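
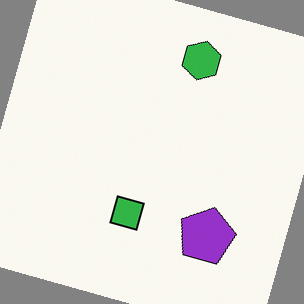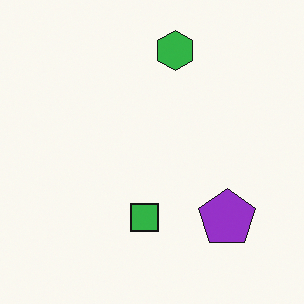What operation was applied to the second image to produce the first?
It was rotated clockwise by a clearly visible amount.

Every shape is tilted by the same angle and the image corners show triangular fill wedges — a whole-image rotation by a non-right angle.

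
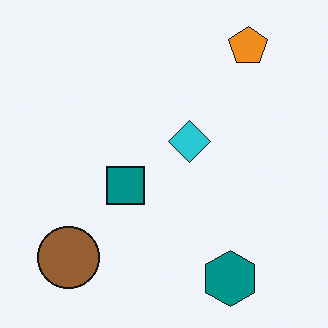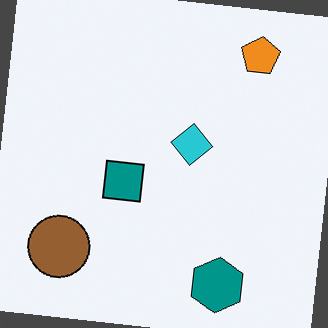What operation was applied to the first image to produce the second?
The transformation is: rotated clockwise by a small amount.

Every shape is tilted by the same angle and the image corners show triangular fill wedges — a whole-image rotation by a non-right angle.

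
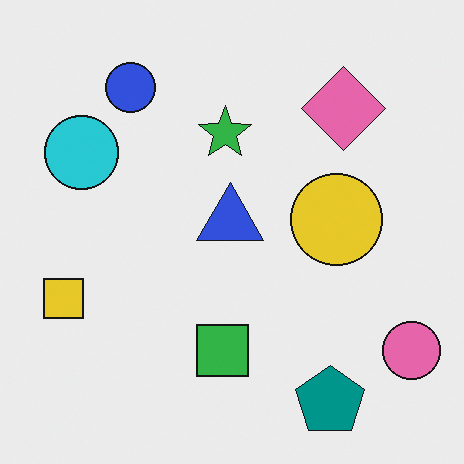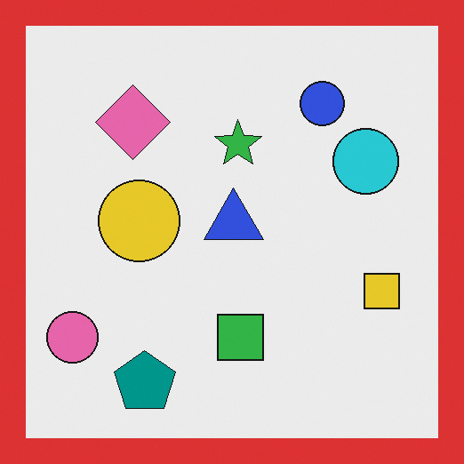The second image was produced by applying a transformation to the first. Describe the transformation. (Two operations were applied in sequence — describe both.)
The image was flipped horizontally (left ↔ right), then framed with a red border.

The pink circle is in the bottom-right of the first image and the bottom-left of the second — shapes on opposite sides of the vertical midline have swapped in a mirror flip. A solid red frame runs around the edge of the second image, with the content slightly shrunk inside it.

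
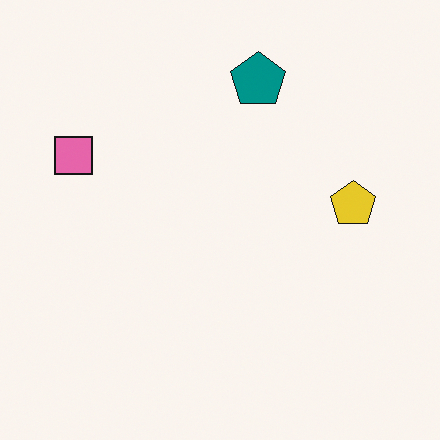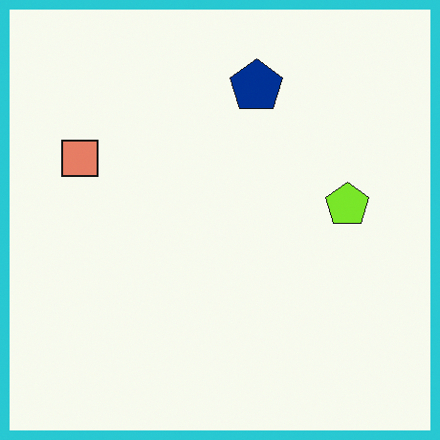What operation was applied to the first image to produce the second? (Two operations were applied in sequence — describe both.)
It was hue-shifted slightly, then framed with a cyan border.

Every shape's color has rotated by the same amount around the hue wheel — a uniform hue shift. A solid cyan frame runs around the edge of the second image, with the content slightly shrunk inside it.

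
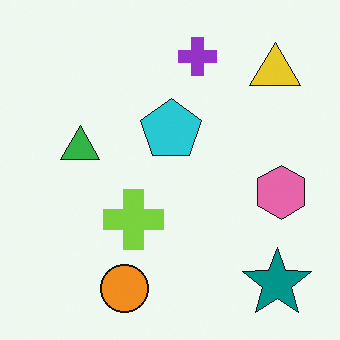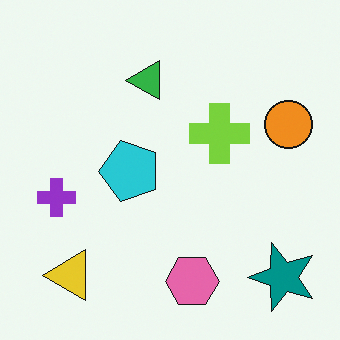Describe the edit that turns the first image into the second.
This is the original image transposed (reflected across the top-left ↔ bottom-right diagonal).

Shapes have swapped their row and column positions — what was in the top-right is now in the bottom-left — a diagonal reflection.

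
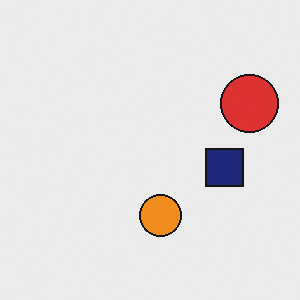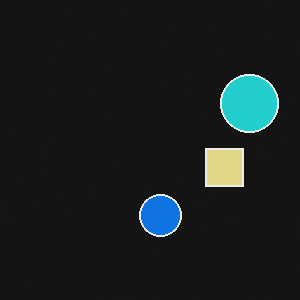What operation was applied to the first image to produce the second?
Color-inverted (negative).

The light background has become dark and every shape's color is its complement — a photographic negative.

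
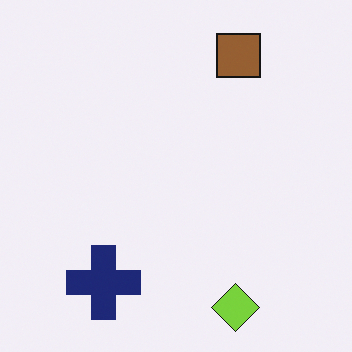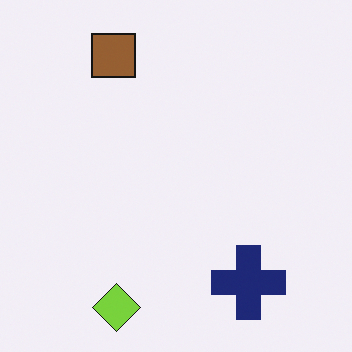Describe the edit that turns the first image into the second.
The transformation is: flipped horizontally (left ↔ right).

The navy cross is in the bottom-left of the first image and the bottom-right of the second — shapes on opposite sides of the vertical midline have swapped in a mirror flip.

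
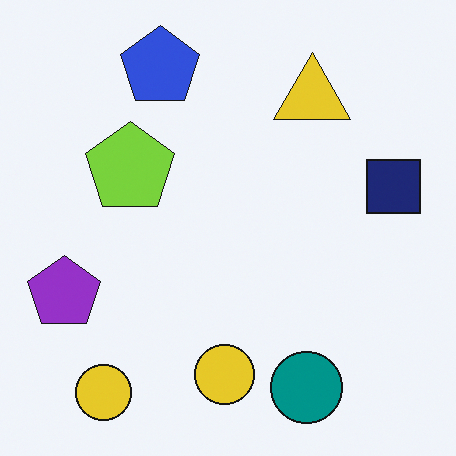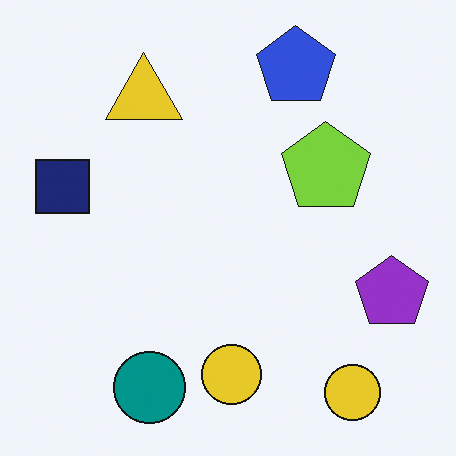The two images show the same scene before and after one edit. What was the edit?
This is the original image flipped horizontally (left ↔ right).

The navy square is in the right of the first image and the left of the second — shapes on opposite sides of the vertical midline have swapped in a mirror flip.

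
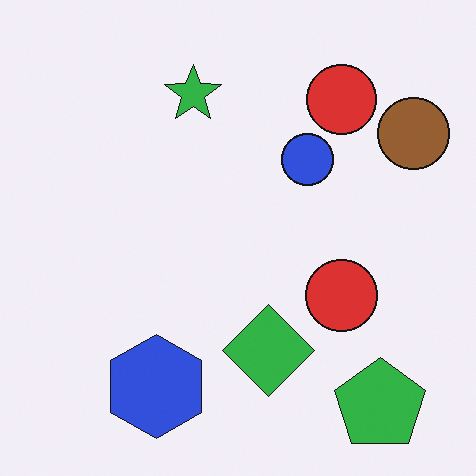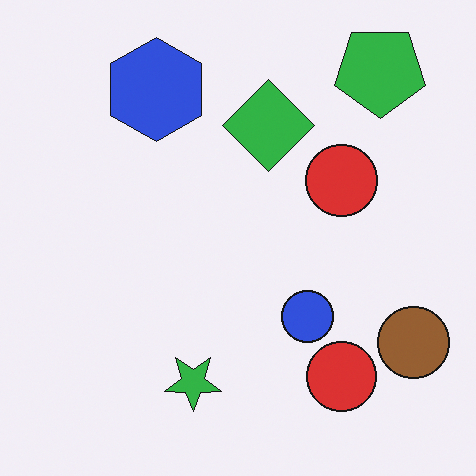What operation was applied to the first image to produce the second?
Flipped vertically (top ↔ bottom).

The green pentagon is in the bottom-right of the first image and the top-right of the second — shapes on opposite sides of the horizontal midline have swapped in a mirror flip.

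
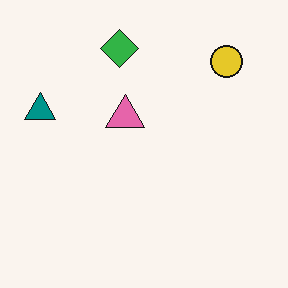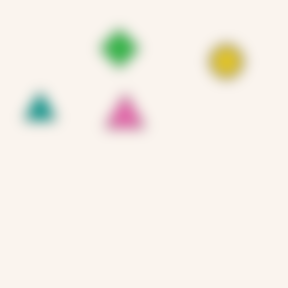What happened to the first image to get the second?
Heavily blurred.

Shape edges and outlines are uniformly softened across the whole image.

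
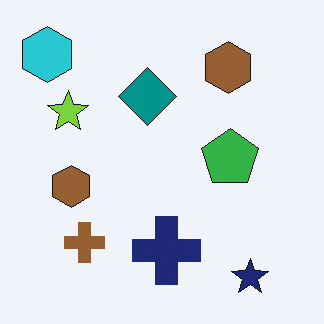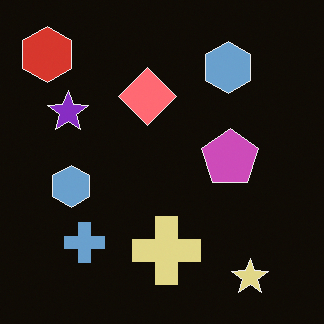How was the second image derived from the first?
Color-inverted (negative).

The light background has become dark and every shape's color is its complement — a photographic negative.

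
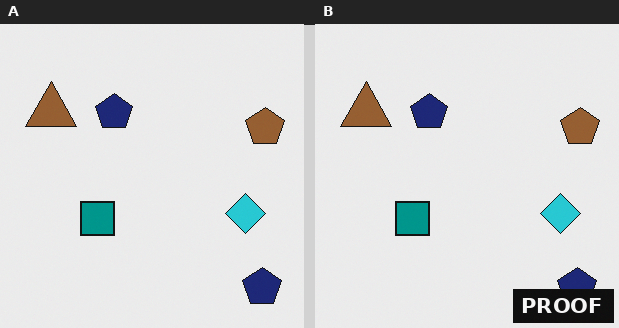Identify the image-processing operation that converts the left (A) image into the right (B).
The image was watermarked with the text "PROOF" in the lower-right corner.

A dark label reading "PROOF" appears in the lower-right corner.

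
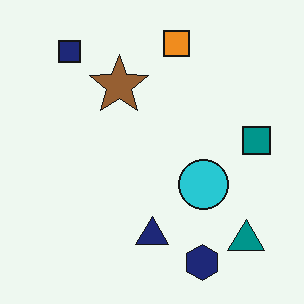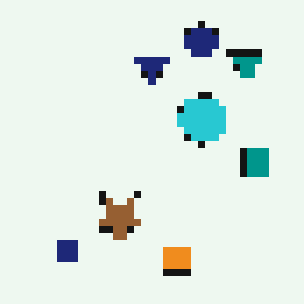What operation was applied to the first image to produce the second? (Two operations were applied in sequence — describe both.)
The second image is the first flipped vertically (top ↔ bottom), then moderately pixelated.

The navy hexagon is in the bottom of the first image and the top of the second — shapes on opposite sides of the horizontal midline have swapped in a mirror flip. Shapes are reduced to large square blocks; fine edges and outlines are lost — a downscale-then-upscale (mosaic) effect.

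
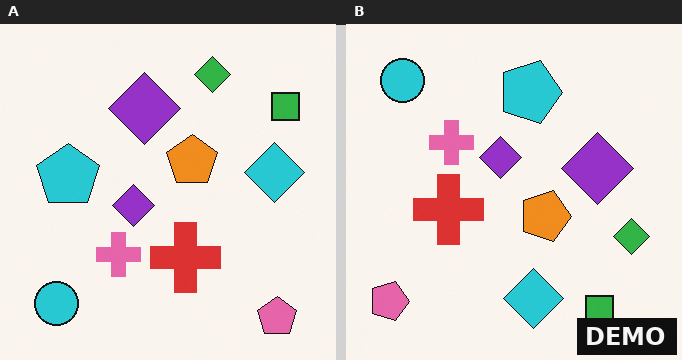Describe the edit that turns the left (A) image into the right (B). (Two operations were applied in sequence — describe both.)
This is the original image rotated 90° clockwise, then watermarked with the text "DEMO" in the lower-right corner.

The pink pentagon sits in the bottom-right of the left (A) image and the bottom-left of the right (B) — consistent with a whole-image 90° clockwise rotation. A dark label reading "DEMO" appears in the lower-right corner.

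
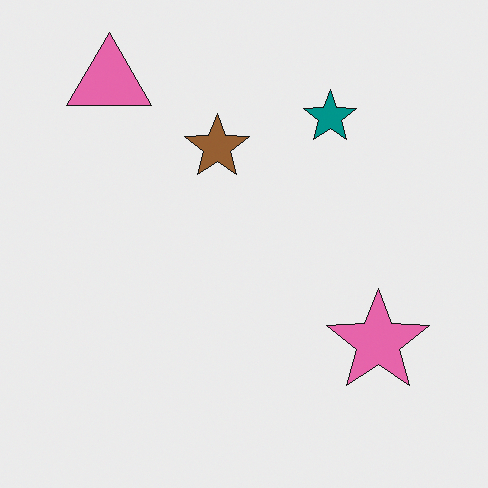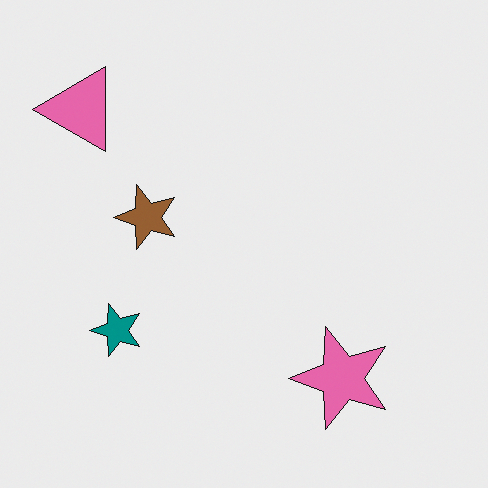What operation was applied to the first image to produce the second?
The image was transposed (reflected across the top-left ↔ bottom-right diagonal).

Shapes have swapped their row and column positions — what was in the top-right is now in the bottom-left — a diagonal reflection.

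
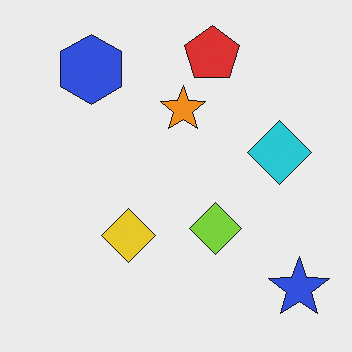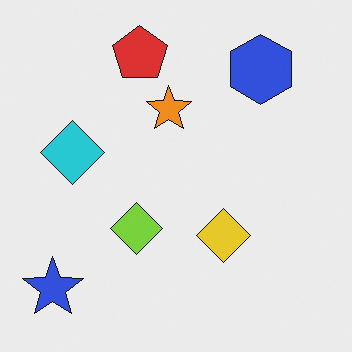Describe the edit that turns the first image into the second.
The transformation is: flipped horizontally (left ↔ right).

The blue star is in the bottom-right of the first image and the bottom-left of the second — shapes on opposite sides of the vertical midline have swapped in a mirror flip.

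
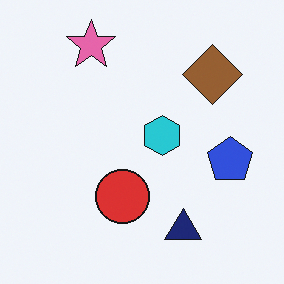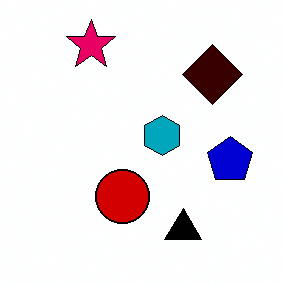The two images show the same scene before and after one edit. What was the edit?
The image was given much higher contrast.

Tones are pushed away from mid-grey across the whole image — a global contrast change.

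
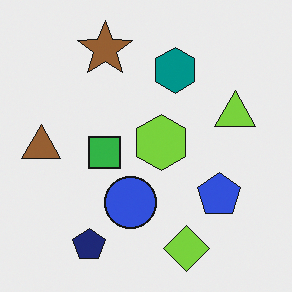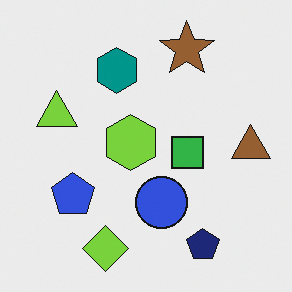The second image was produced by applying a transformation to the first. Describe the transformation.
It was flipped horizontally (left ↔ right).

The brown triangle is in the left of the first image and the right of the second — shapes on opposite sides of the vertical midline have swapped in a mirror flip.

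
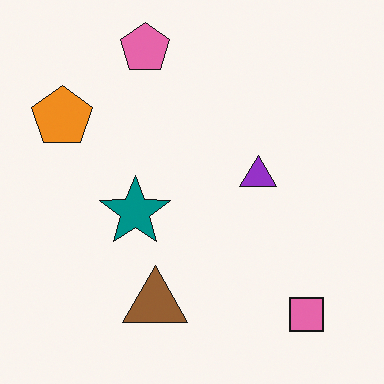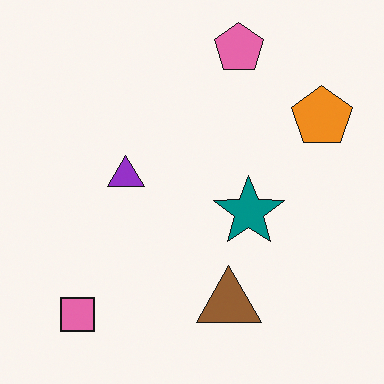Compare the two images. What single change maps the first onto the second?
This is the original image flipped horizontally (left ↔ right).

The orange pentagon is in the top-left of the first image and the top-right of the second — shapes on opposite sides of the vertical midline have swapped in a mirror flip.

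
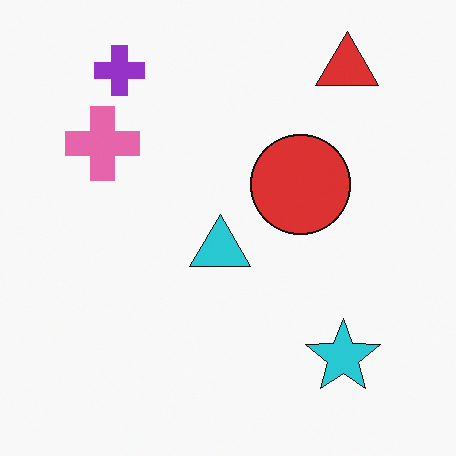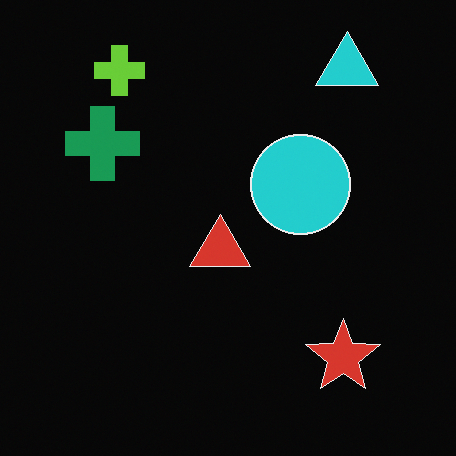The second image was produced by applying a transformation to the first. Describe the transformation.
It was color-inverted (negative).

The light background has become dark and every shape's color is its complement — a photographic negative.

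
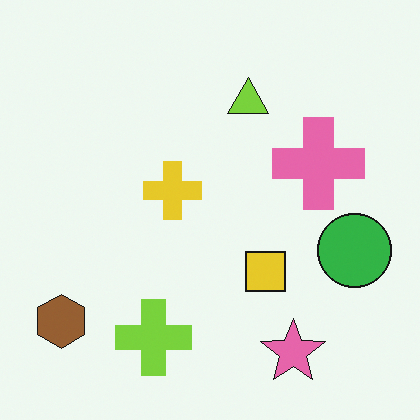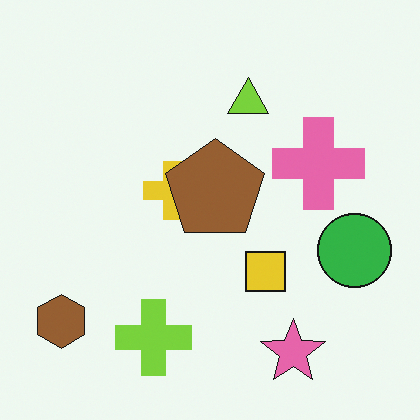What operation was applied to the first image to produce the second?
The image was overlaid with an additional brown pentagon.

A brown pentagon appears in the second image that is absent from the first.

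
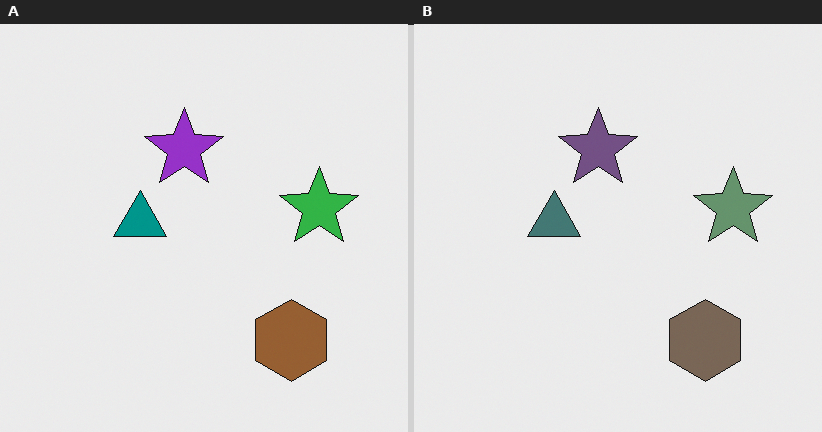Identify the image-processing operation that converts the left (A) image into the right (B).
The right (B) image is the left (A) heavily desaturated.

All colors are more muted and greyish — a global saturation change.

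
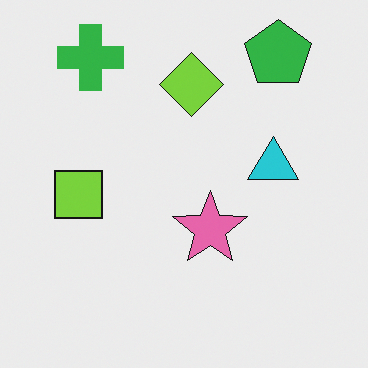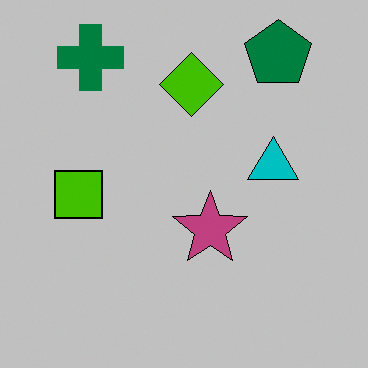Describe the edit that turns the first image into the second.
The transformation is: aggressively posterized.

Each flat color has snapped to a coarser quantized level — most visibly, the near-white background has dropped to a flat grey.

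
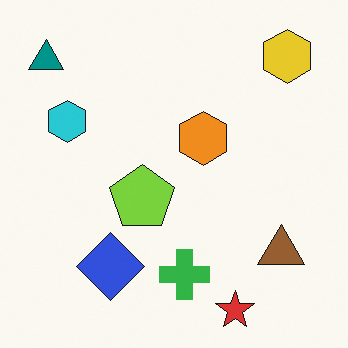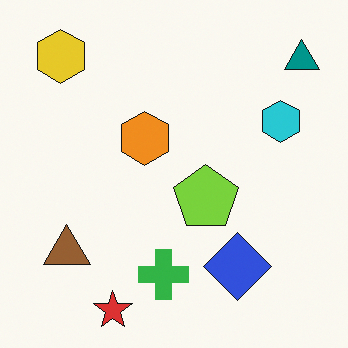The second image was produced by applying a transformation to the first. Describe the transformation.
This is the original image flipped horizontally (left ↔ right).

The teal triangle is in the top-left of the first image and the top-right of the second — shapes on opposite sides of the vertical midline have swapped in a mirror flip.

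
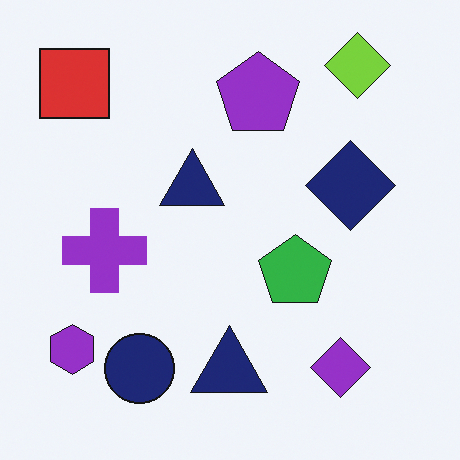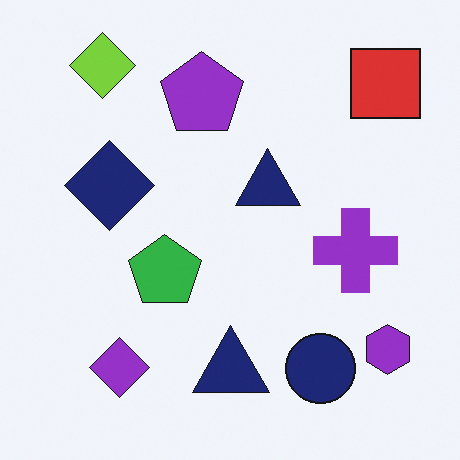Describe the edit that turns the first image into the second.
It was flipped horizontally (left ↔ right).

The purple hexagon is in the bottom-left of the first image and the bottom-right of the second — shapes on opposite sides of the vertical midline have swapped in a mirror flip.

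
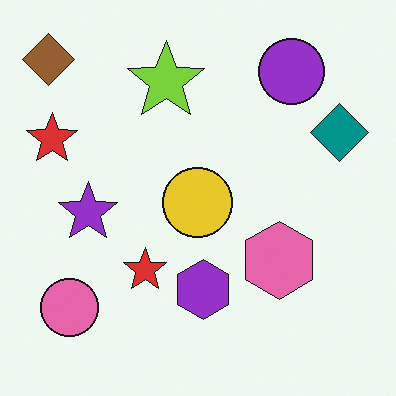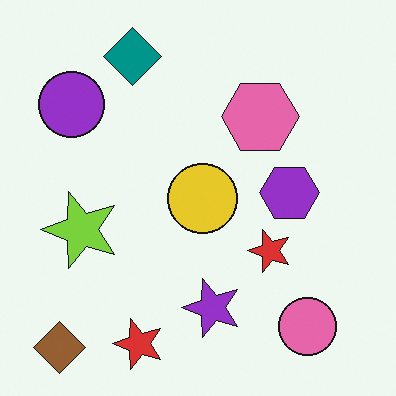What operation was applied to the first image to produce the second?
The second image is the first rotated 90° counter-clockwise.

The brown diamond sits in the top-left of the first image and the bottom-left of the second — consistent with a whole-image 90° counter-clockwise rotation.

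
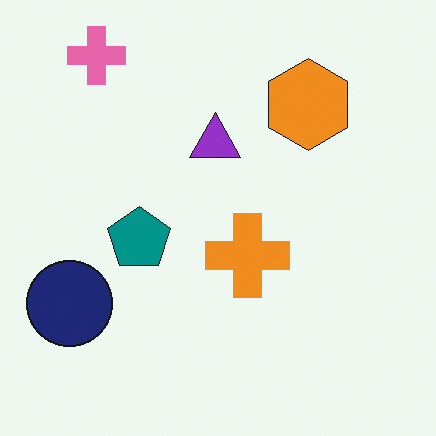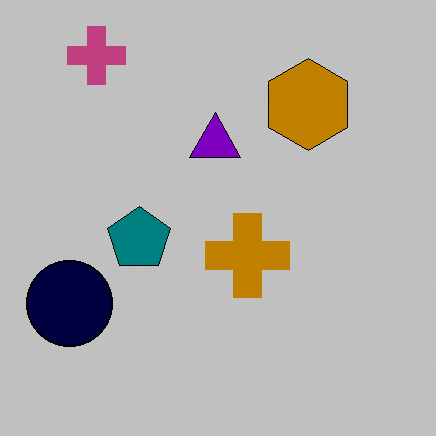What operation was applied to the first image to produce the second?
The second image is the first heavily posterized to just a handful of flat colors.

Each flat color has snapped to a coarser quantized level — most visibly, the near-white background has dropped to a flat grey.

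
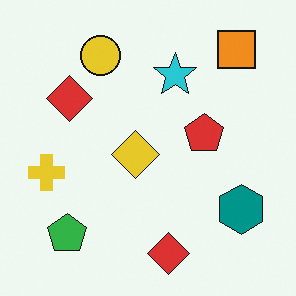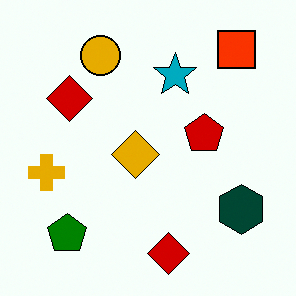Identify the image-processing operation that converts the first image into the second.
The image was boosted in contrast.

Tones are pushed away from mid-grey across the whole image — a global contrast change.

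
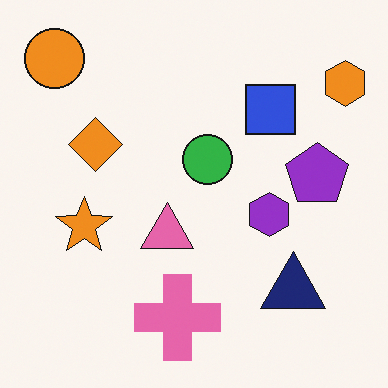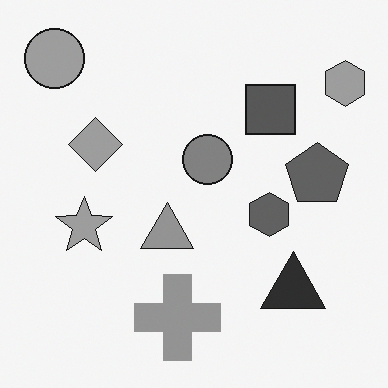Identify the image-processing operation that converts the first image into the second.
The image was converted to grayscale.

All color is removed — every shape is now a shade of grey.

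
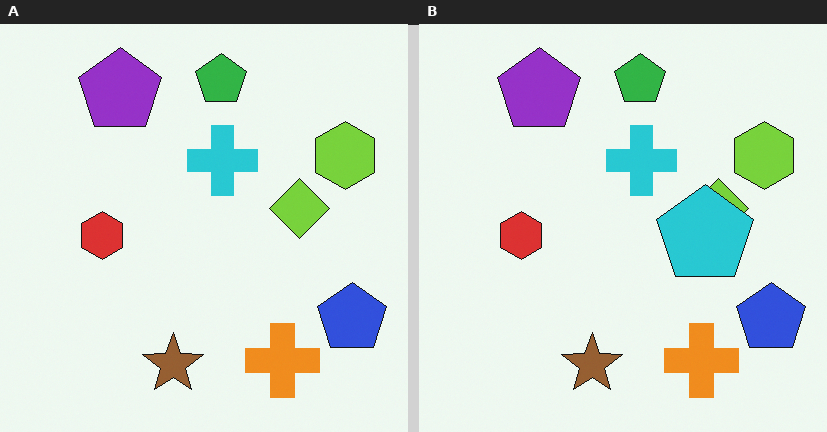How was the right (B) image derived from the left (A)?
It was overlaid with an additional cyan pentagon.

A cyan pentagon appears in the right (B) image that is absent from the left (A).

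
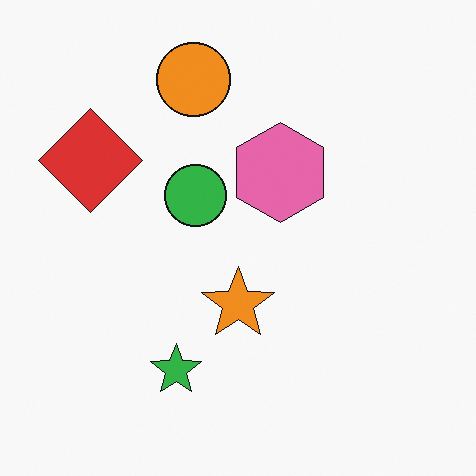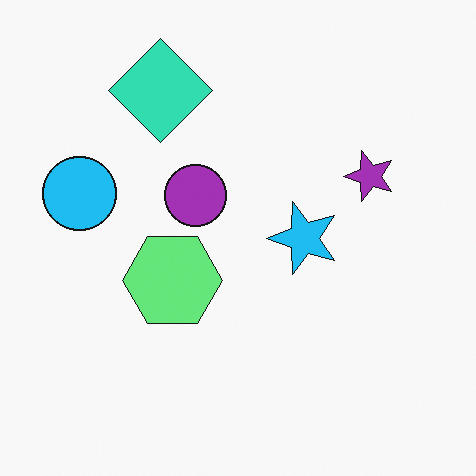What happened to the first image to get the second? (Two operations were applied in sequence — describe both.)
The image was transposed (reflected across the top-left ↔ bottom-right diagonal), then hue-shifted through roughly half the color wheel.

Shapes have swapped their row and column positions — what was in the top-right is now in the bottom-left — a diagonal reflection. Every shape's color has rotated by the same amount around the hue wheel — a uniform hue shift.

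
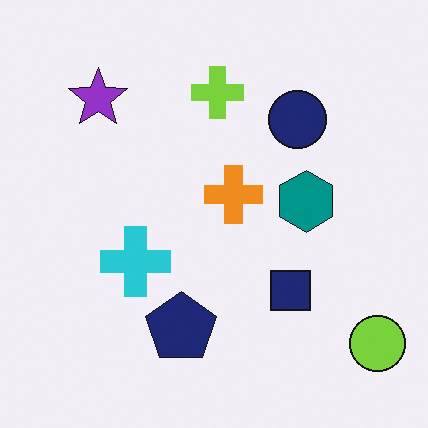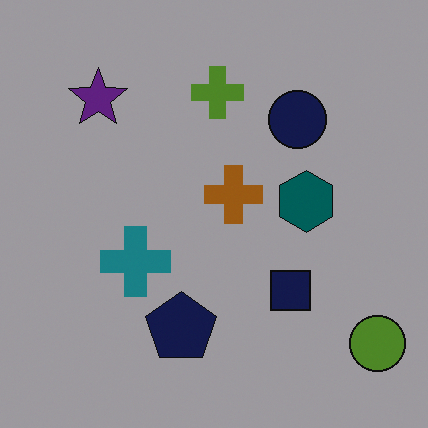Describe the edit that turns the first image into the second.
This is the original image noticeably darkened.

Every pixel — background and shapes alike — is uniformly darkened.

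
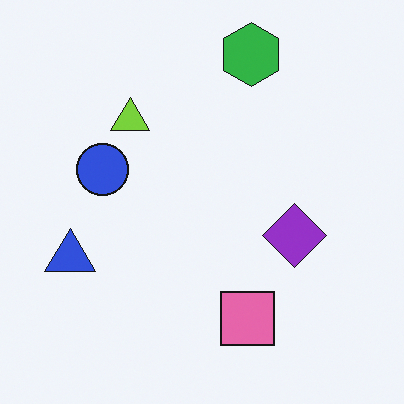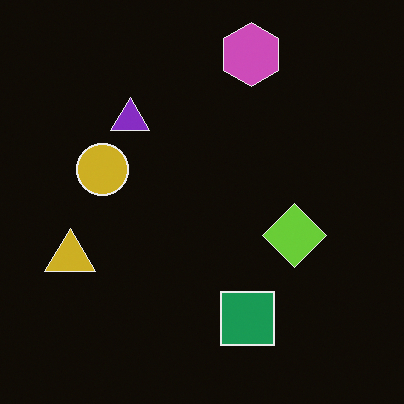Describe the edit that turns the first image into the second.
It was color-inverted (negative).

The light background has become dark and every shape's color is its complement — a photographic negative.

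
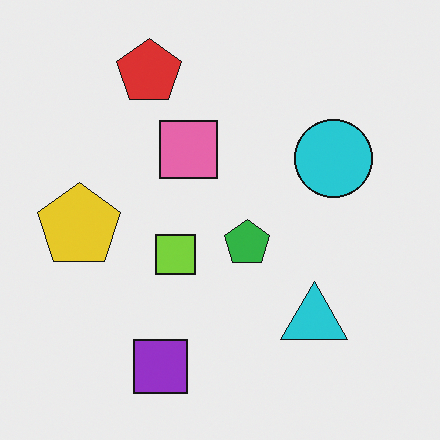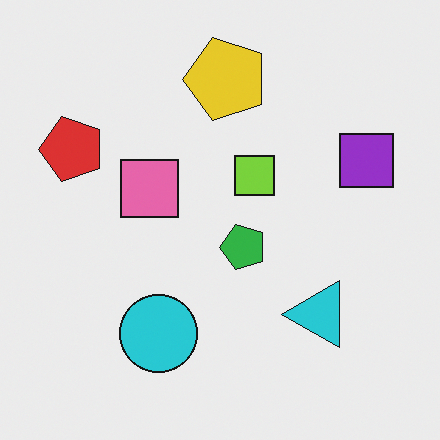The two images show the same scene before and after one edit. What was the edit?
The second image is the first transposed (reflected across the top-left ↔ bottom-right diagonal).

Shapes have swapped their row and column positions — what was in the top-right is now in the bottom-left — a diagonal reflection.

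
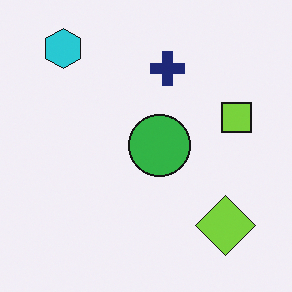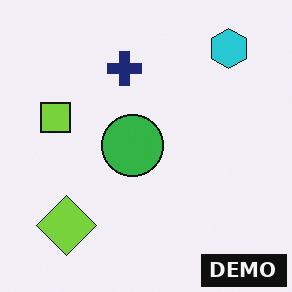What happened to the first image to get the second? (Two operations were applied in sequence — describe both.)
The transformation is: flipped horizontally (left ↔ right), then watermarked with the text "DEMO" in the lower-right corner.

The lime square is in the right of the first image and the left of the second — shapes on opposite sides of the vertical midline have swapped in a mirror flip. A dark label reading "DEMO" appears in the lower-right corner.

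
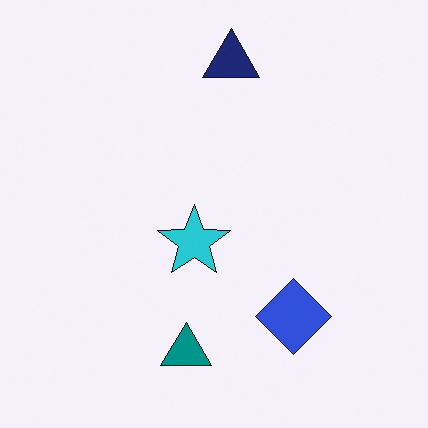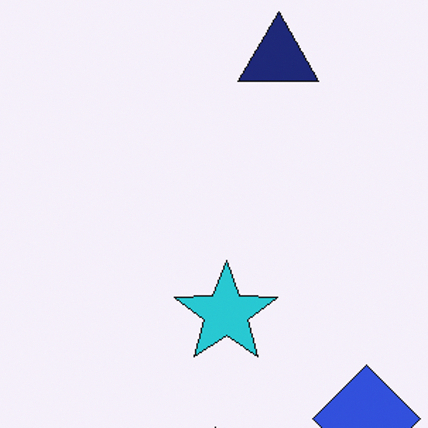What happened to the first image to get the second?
The image was cropped slightly and scaled back up.

The visible shapes are larger and the field of view is narrower; shapes near the original edges may be partly or wholly outside the frame — a crop-and-rescale.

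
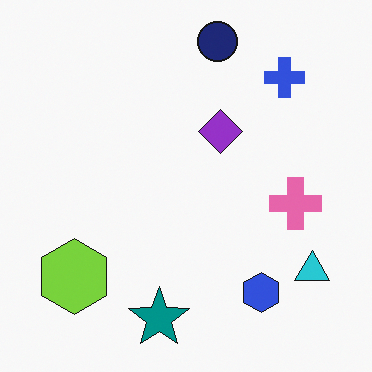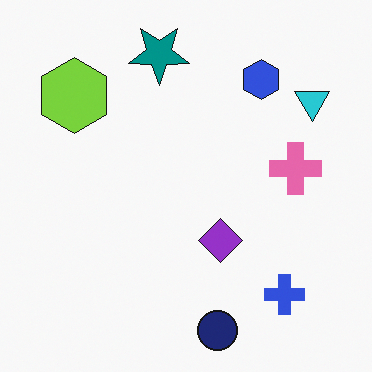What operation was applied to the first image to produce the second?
Flipped vertically (top ↔ bottom).

The navy circle is in the top of the first image and the bottom of the second — shapes on opposite sides of the horizontal midline have swapped in a mirror flip.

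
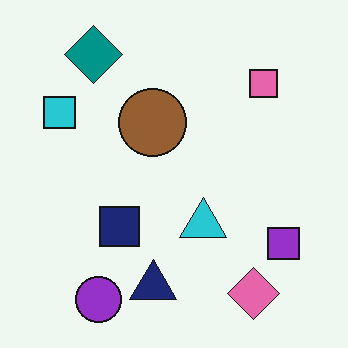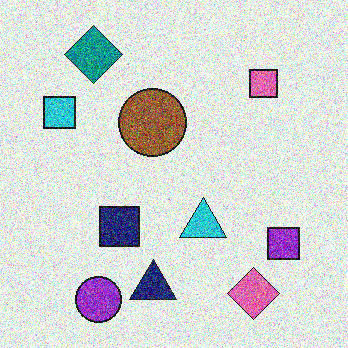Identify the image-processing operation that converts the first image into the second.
The transformation is: degraded with heavy additive noise.

Random speckle covers the whole image, including the flat background.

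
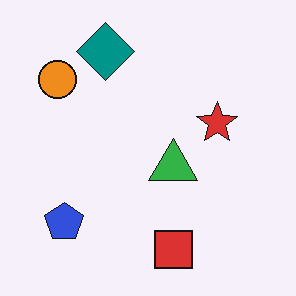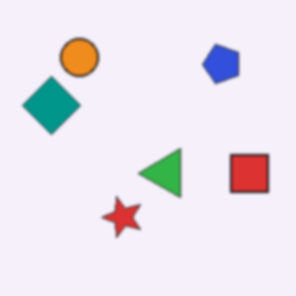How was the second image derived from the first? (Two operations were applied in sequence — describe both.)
The second image is the first transposed (reflected across the top-left ↔ bottom-right diagonal), then lightly blurred.

Shapes have swapped their row and column positions — what was in the top-right is now in the bottom-left — a diagonal reflection. Shape edges and outlines are uniformly softened across the whole image.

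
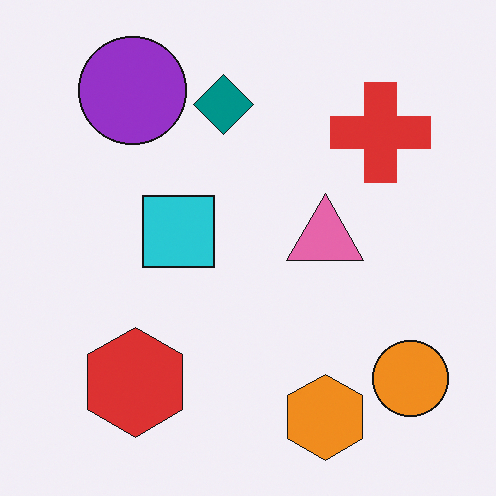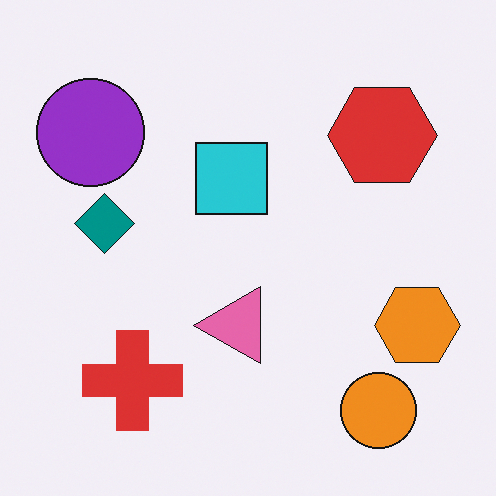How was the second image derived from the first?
The transformation is: transposed (reflected across the top-left ↔ bottom-right diagonal).

Shapes have swapped their row and column positions — what was in the top-right is now in the bottom-left — a diagonal reflection.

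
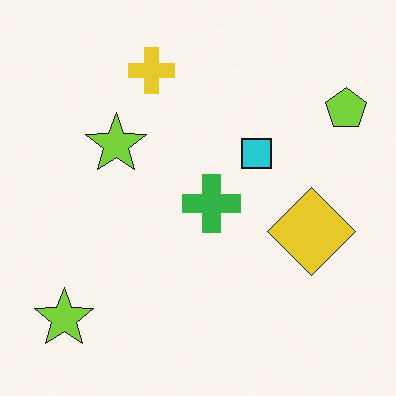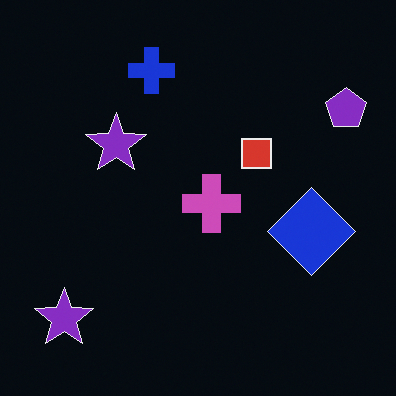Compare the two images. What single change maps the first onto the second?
Color-inverted (negative).

The light background has become dark and every shape's color is its complement — a photographic negative.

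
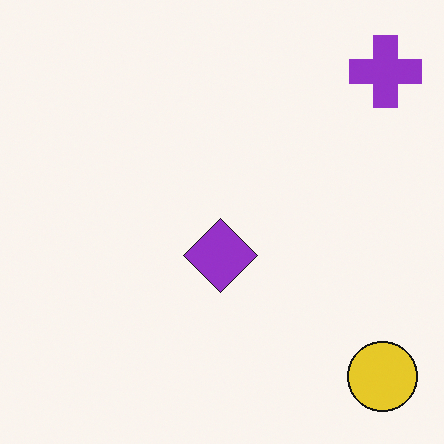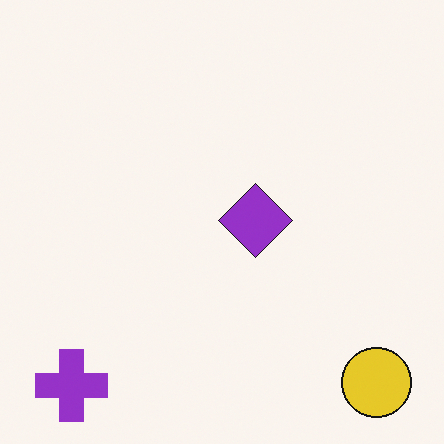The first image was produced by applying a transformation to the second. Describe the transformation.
The first image is the second transposed (reflected across the top-left ↔ bottom-right diagonal).

Shapes have swapped their row and column positions — what was in the top-right is now in the bottom-left — a diagonal reflection.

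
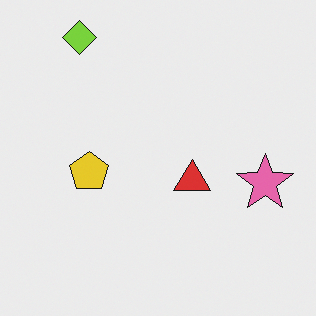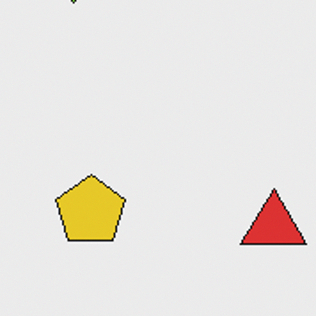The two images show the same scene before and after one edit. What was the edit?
The transformation is: cropped to a noticeably smaller region and rescaled.

The visible shapes are larger and the field of view is narrower; shapes near the original edges may be partly or wholly outside the frame — a crop-and-rescale.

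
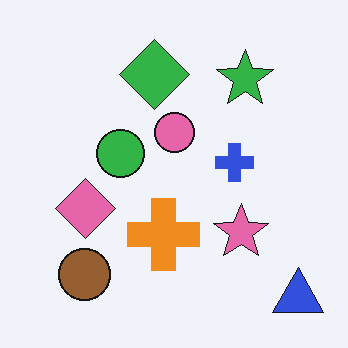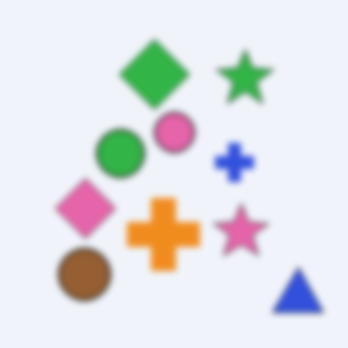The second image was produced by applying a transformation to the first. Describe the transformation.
Moderately blurred.

Shape edges and outlines are uniformly softened across the whole image.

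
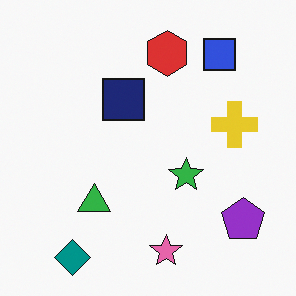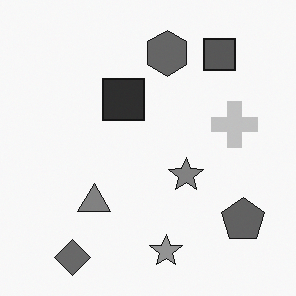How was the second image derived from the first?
The transformation is: converted to grayscale.

All color is removed — every shape is now a shade of grey.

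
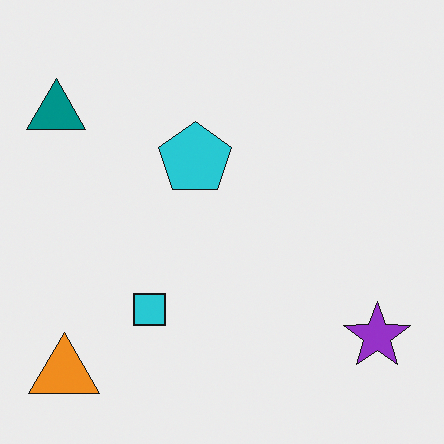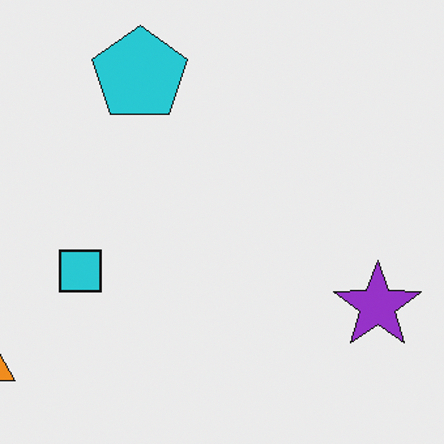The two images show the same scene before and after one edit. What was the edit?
It was cropped slightly and scaled back up.

The visible shapes are larger and the field of view is narrower; shapes near the original edges may be partly or wholly outside the frame — a crop-and-rescale.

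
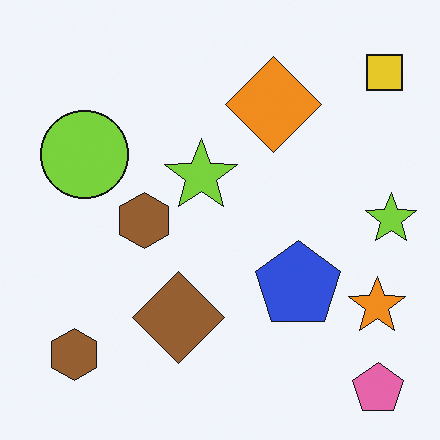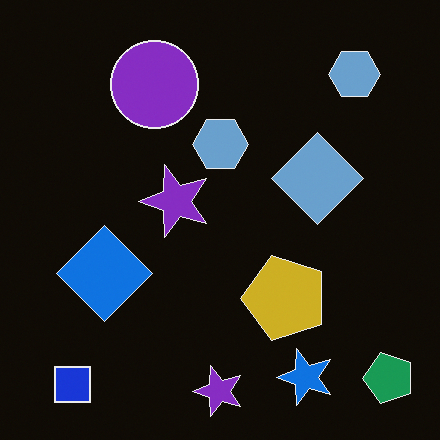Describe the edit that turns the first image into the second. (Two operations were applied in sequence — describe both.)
The image was color-inverted (negative), then transposed (reflected across the top-left ↔ bottom-right diagonal).

The light background has become dark and every shape's color is its complement — a photographic negative. Shapes have swapped their row and column positions — what was in the top-right is now in the bottom-left — a diagonal reflection.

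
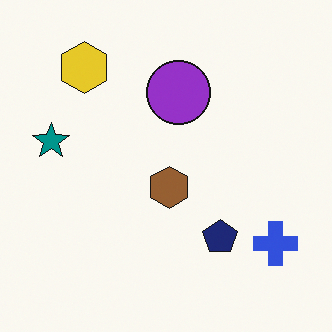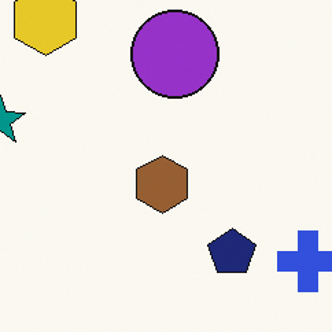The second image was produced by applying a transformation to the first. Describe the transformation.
This is the original image cropped to a modestly smaller region and rescaled.

The visible shapes are larger and the field of view is narrower; shapes near the original edges may be partly or wholly outside the frame — a crop-and-rescale.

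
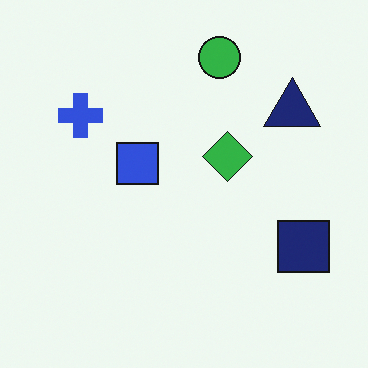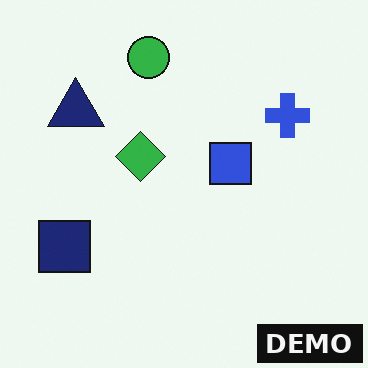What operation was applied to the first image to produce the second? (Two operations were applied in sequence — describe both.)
The image was flipped horizontally (left ↔ right), then watermarked with the text "DEMO" in the lower-right corner.

The navy square is in the bottom-right of the first image and the bottom-left of the second — shapes on opposite sides of the vertical midline have swapped in a mirror flip. A dark label reading "DEMO" appears in the lower-right corner.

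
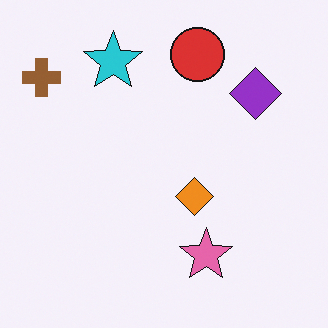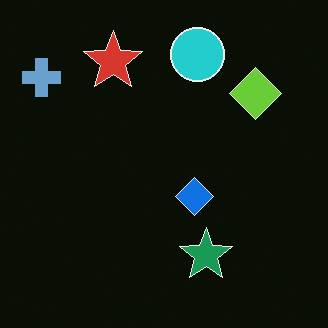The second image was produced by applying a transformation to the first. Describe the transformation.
It was color-inverted (negative).

The light background has become dark and every shape's color is its complement — a photographic negative.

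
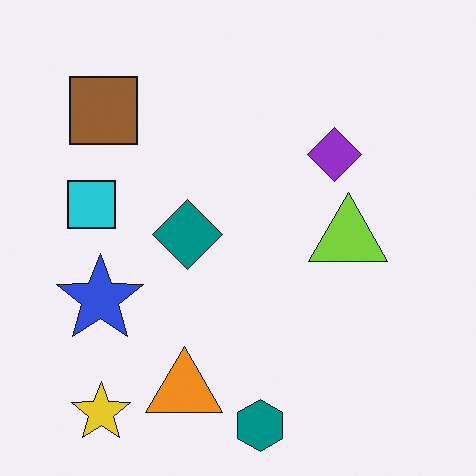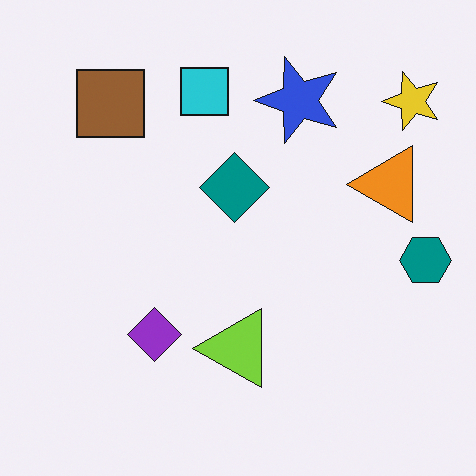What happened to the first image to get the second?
This is the original image transposed (reflected across the top-left ↔ bottom-right diagonal).

Shapes have swapped their row and column positions — what was in the top-right is now in the bottom-left — a diagonal reflection.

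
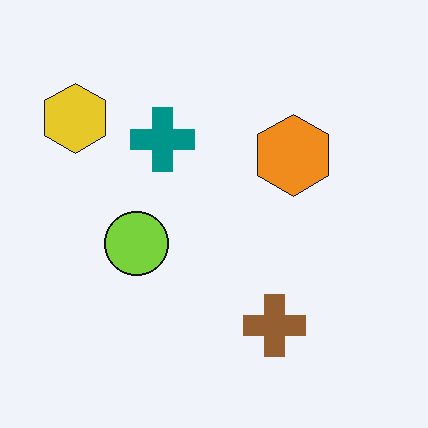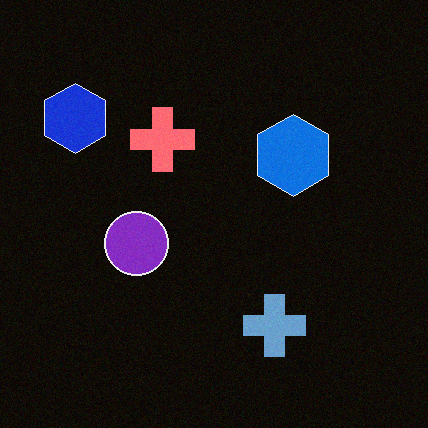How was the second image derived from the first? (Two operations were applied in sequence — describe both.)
This is the original image color-inverted (negative), then degraded with light additive noise.

The light background has become dark and every shape's color is its complement — a photographic negative. Random speckle covers the whole image, including the flat background.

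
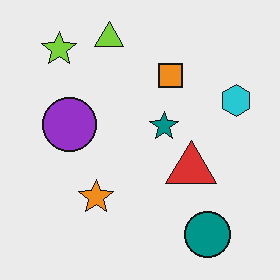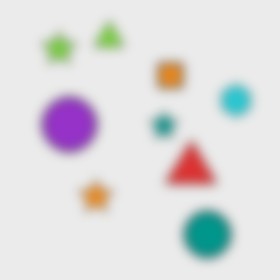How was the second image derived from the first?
The transformation is: strongly gaussian-blurred.

Shape edges and outlines are uniformly softened across the whole image.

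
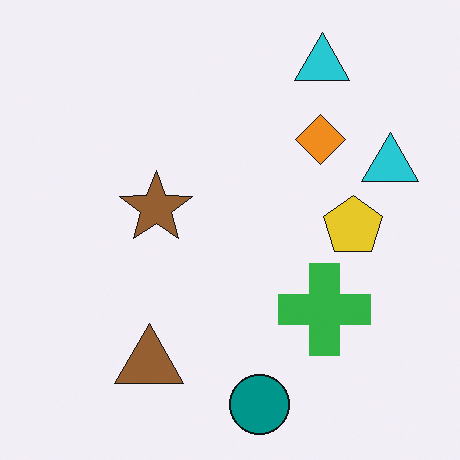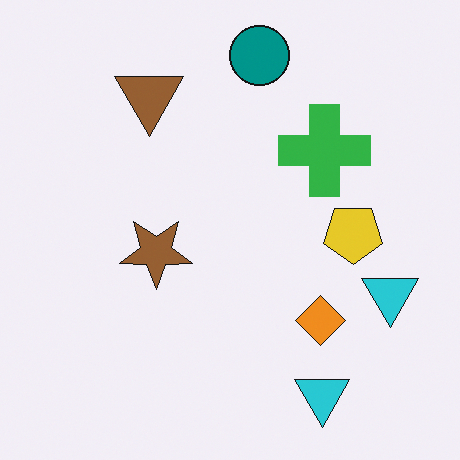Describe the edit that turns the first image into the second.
The image was flipped vertically (top ↔ bottom).

The teal circle is in the bottom of the first image and the top of the second — shapes on opposite sides of the horizontal midline have swapped in a mirror flip.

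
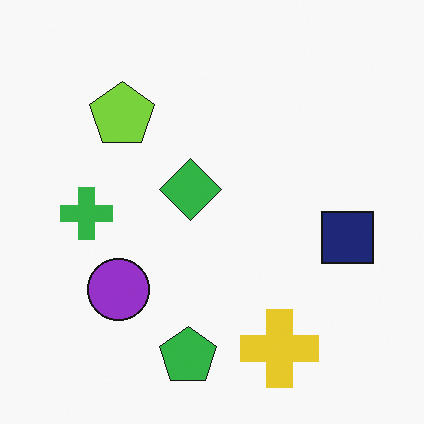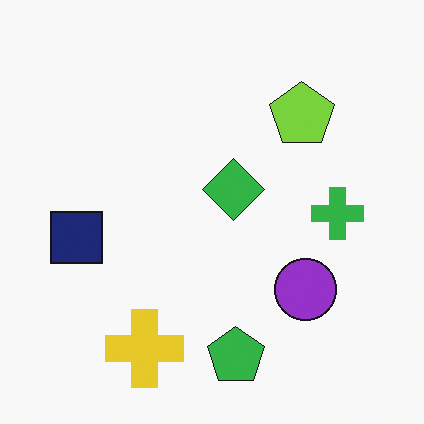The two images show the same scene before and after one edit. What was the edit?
The second image is the first flipped horizontally (left ↔ right).

The navy square is in the right of the first image and the left of the second — shapes on opposite sides of the vertical midline have swapped in a mirror flip.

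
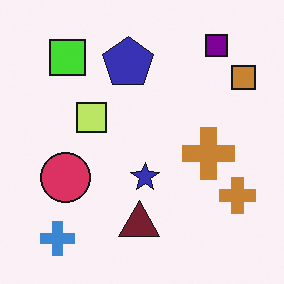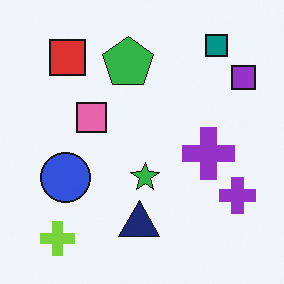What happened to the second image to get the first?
The transformation is: hue-shifted by a moderate amount.

Every shape's color has rotated by the same amount around the hue wheel — a uniform hue shift.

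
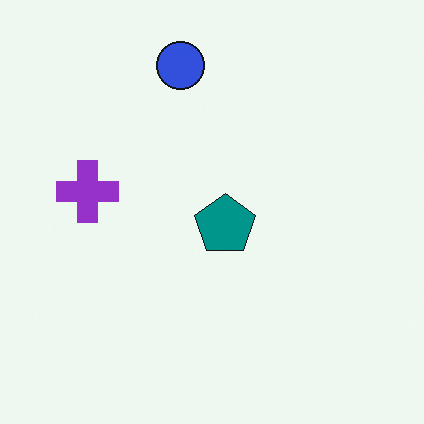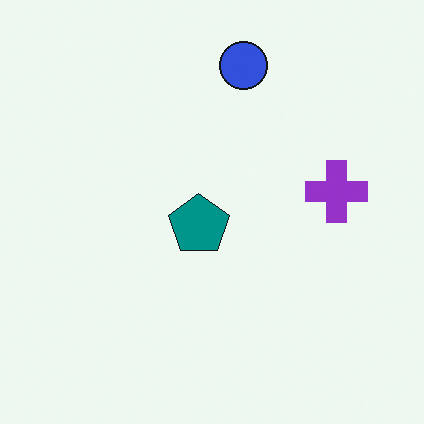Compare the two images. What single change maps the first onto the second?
The image was flipped horizontally (left ↔ right).

The purple cross is in the left of the first image and the right of the second — shapes on opposite sides of the vertical midline have swapped in a mirror flip.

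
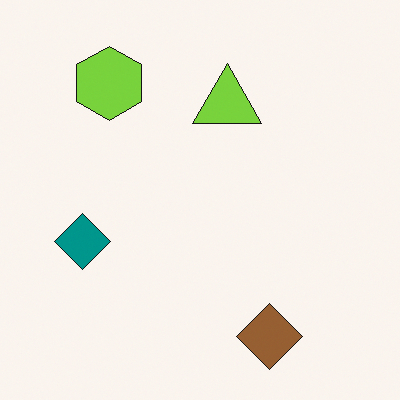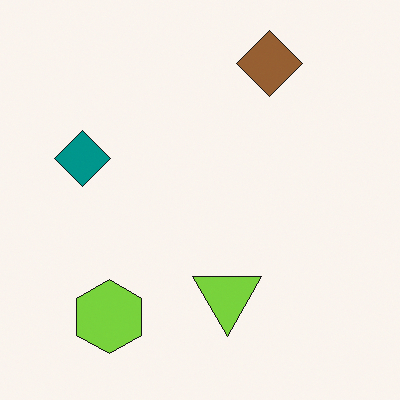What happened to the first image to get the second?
This is the original image flipped vertically (top ↔ bottom).

The brown diamond is in the bottom-right of the first image and the top-right of the second — shapes on opposite sides of the horizontal midline have swapped in a mirror flip.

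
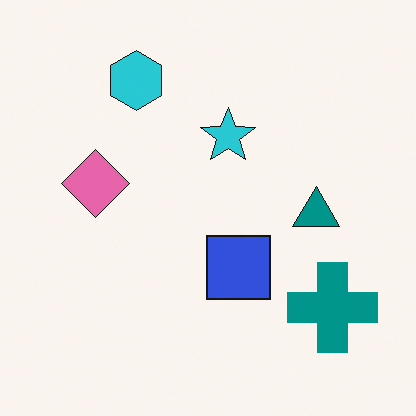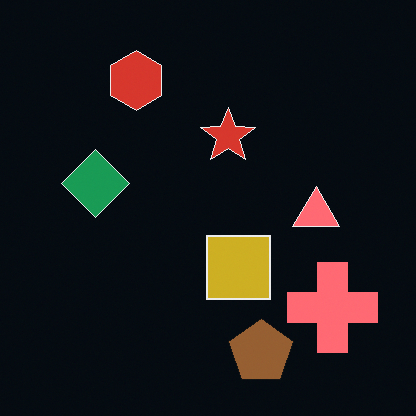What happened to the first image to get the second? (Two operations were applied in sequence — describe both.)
The second image is the first color-inverted (negative), then overlaid with an additional brown pentagon.

The light background has become dark and every shape's color is its complement — a photographic negative. A brown pentagon appears in the second image that is absent from the first.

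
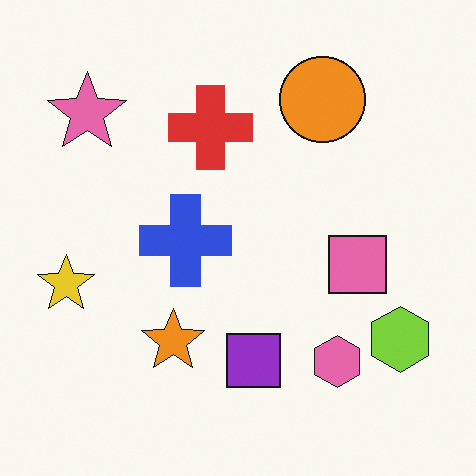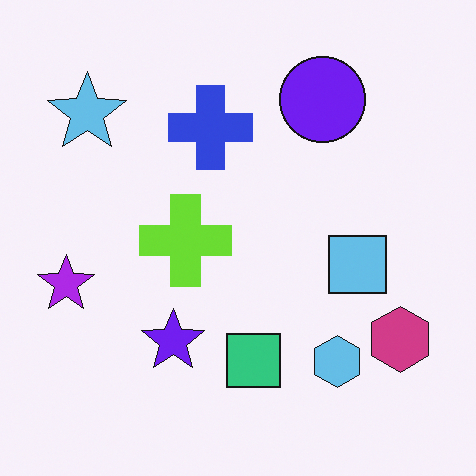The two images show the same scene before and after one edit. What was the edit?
The second image is the first hue-shifted by a large amount.

Every shape's color has rotated by the same amount around the hue wheel — a uniform hue shift.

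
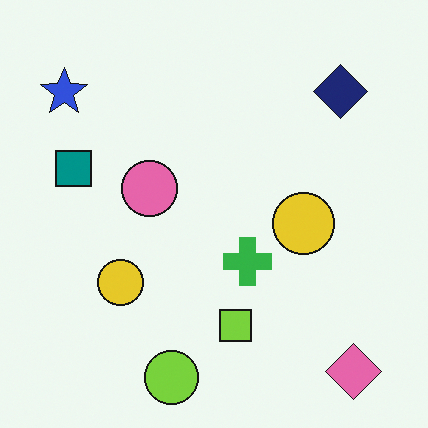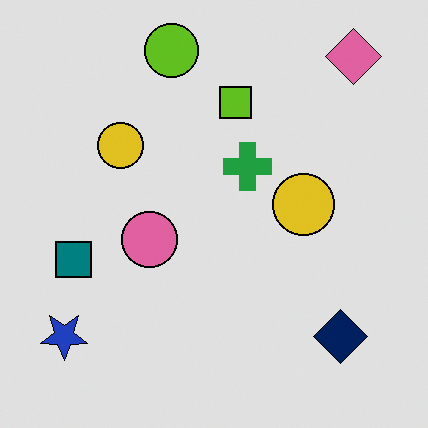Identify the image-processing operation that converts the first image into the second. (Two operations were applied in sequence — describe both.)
The second image is the first posterized to a reduced palette, then flipped vertically (top ↔ bottom).

Each flat color has snapped to a coarser quantized level — most visibly, the near-white background has dropped to a flat grey. The lime circle is in the bottom of the first image and the top of the second — shapes on opposite sides of the horizontal midline have swapped in a mirror flip.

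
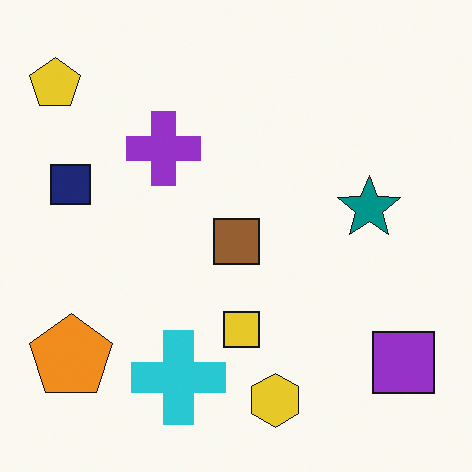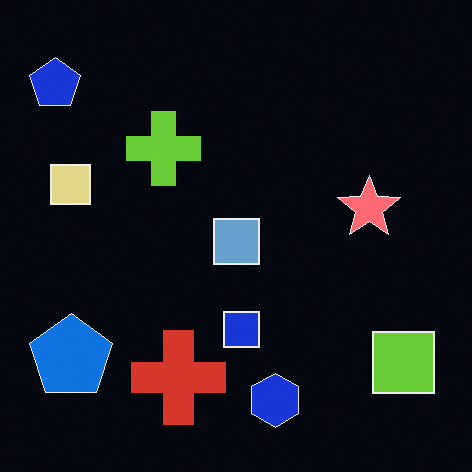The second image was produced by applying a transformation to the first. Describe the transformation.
Color-inverted (negative).

The light background has become dark and every shape's color is its complement — a photographic negative.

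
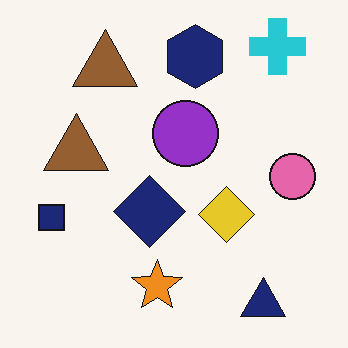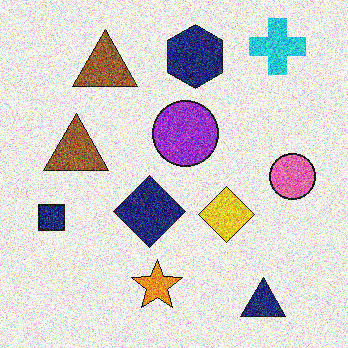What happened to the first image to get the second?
The image was degraded with strong gaussian noise.

Random speckle covers the whole image, including the flat background.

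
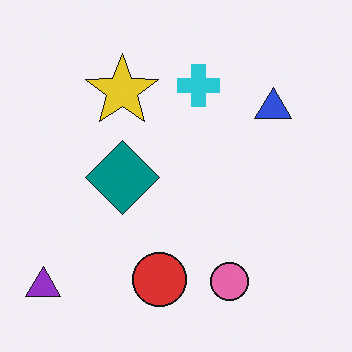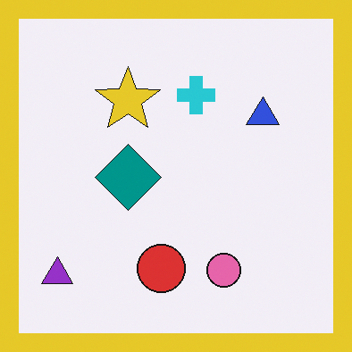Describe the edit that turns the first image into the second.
Framed with a yellow border.

A solid yellow frame runs around the edge of the second image, with the content slightly shrunk inside it.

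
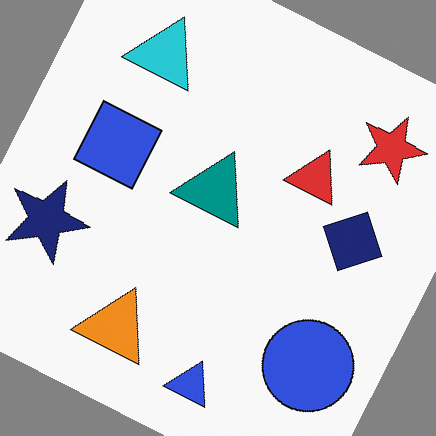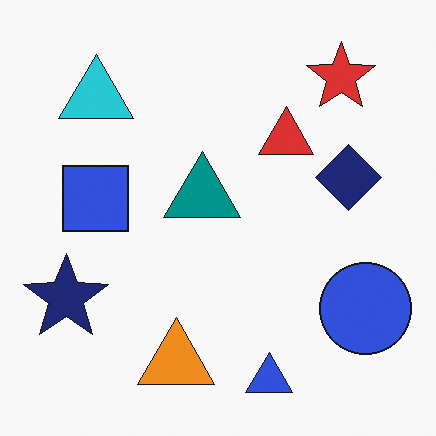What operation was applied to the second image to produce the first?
It was rotated clockwise by a clearly visible amount.

Every shape is tilted by the same angle and the image corners show triangular fill wedges — a whole-image rotation by a non-right angle.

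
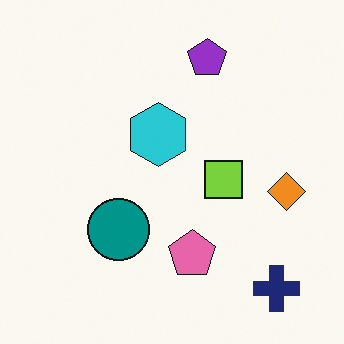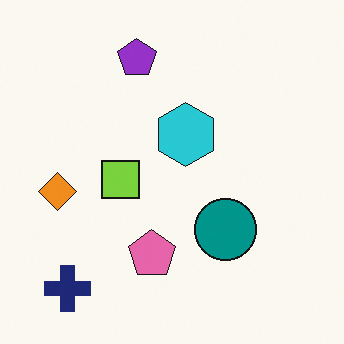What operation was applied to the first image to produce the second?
The second image is the first flipped horizontally (left ↔ right).

The orange diamond is in the right of the first image and the left of the second — shapes on opposite sides of the vertical midline have swapped in a mirror flip.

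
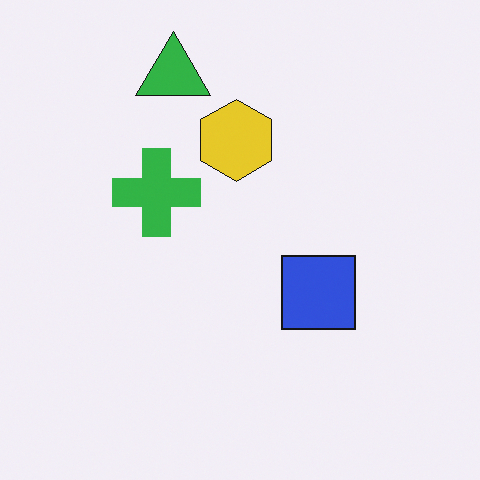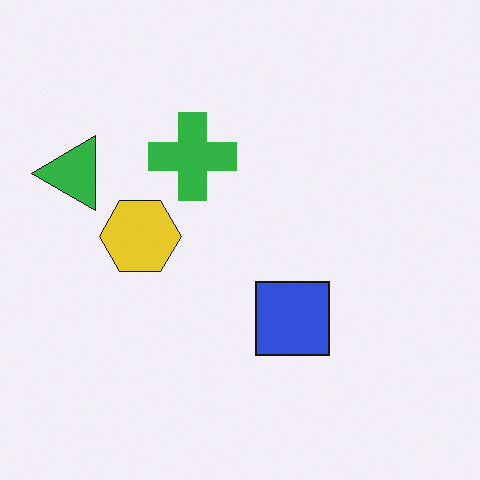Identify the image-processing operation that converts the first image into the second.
The image was transposed (reflected across the top-left ↔ bottom-right diagonal).

Shapes have swapped their row and column positions — what was in the top-right is now in the bottom-left — a diagonal reflection.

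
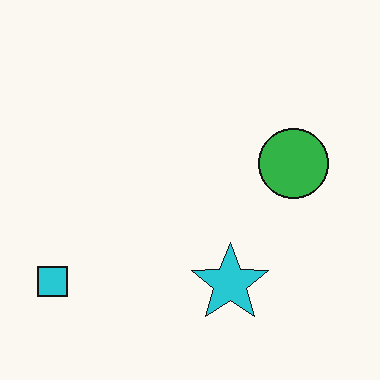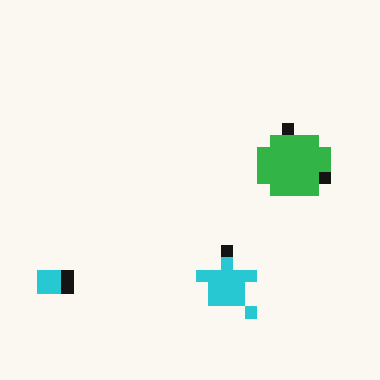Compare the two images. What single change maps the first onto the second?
Heavily pixelated into large blocks.

Shapes are reduced to large square blocks; fine edges and outlines are lost — a downscale-then-upscale (mosaic) effect.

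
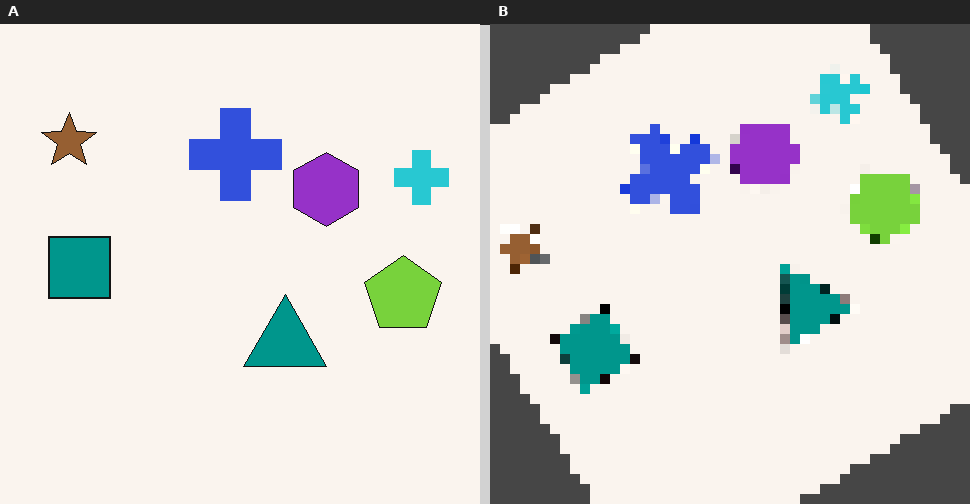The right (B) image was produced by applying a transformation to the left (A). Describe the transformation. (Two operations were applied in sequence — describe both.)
It was rotated counter-clockwise by a large amount — several tens of degrees, then heavily pixelated into large blocks.

Every shape is tilted by the same angle and the image corners show triangular fill wedges — a whole-image rotation by a non-right angle. Shapes are reduced to large square blocks; fine edges and outlines are lost — a downscale-then-upscale (mosaic) effect.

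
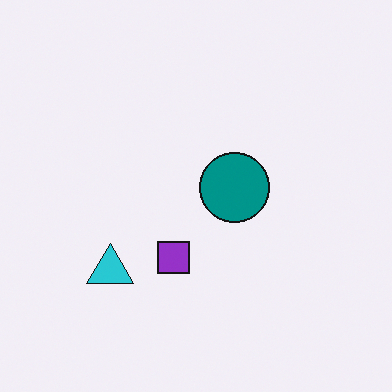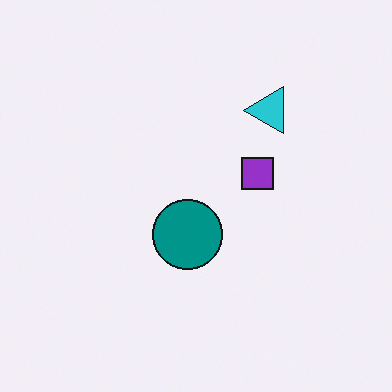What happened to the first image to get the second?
The image was transposed (reflected across the top-left ↔ bottom-right diagonal).

Shapes have swapped their row and column positions — what was in the top-right is now in the bottom-left — a diagonal reflection.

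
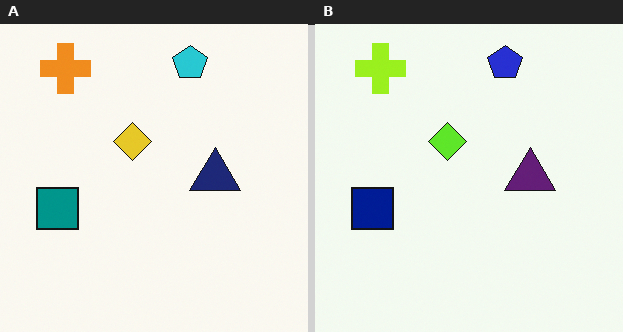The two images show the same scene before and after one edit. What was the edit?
The right (B) image is the left (A) hue-shifted by a small amount.

Every shape's color has rotated by the same amount around the hue wheel — a uniform hue shift.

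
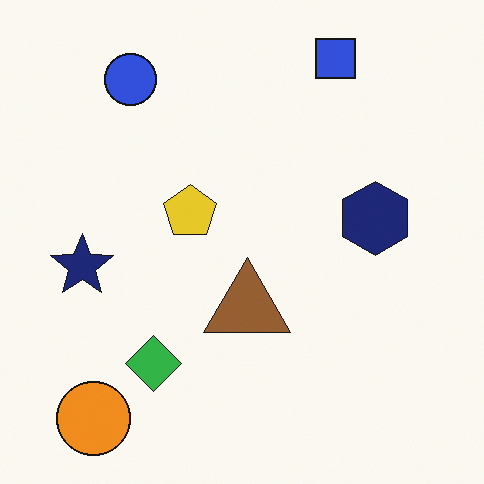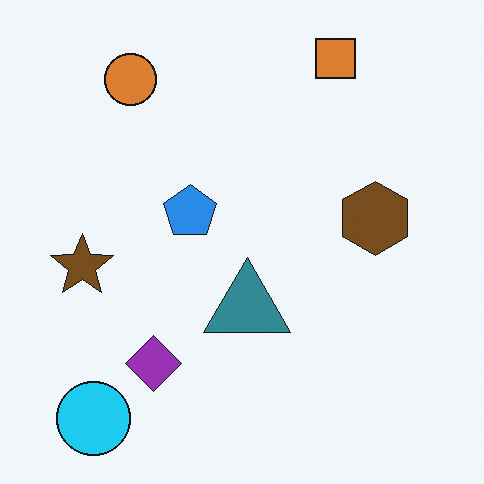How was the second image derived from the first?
Hue-shifted by a large amount.

Every shape's color has rotated by the same amount around the hue wheel — a uniform hue shift.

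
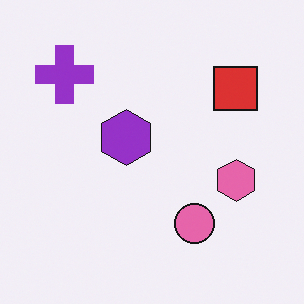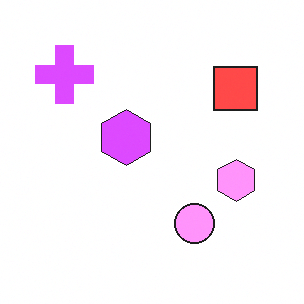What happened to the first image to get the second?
This is the original image brightened a lot.

Every pixel — background and shapes alike — is uniformly brightened.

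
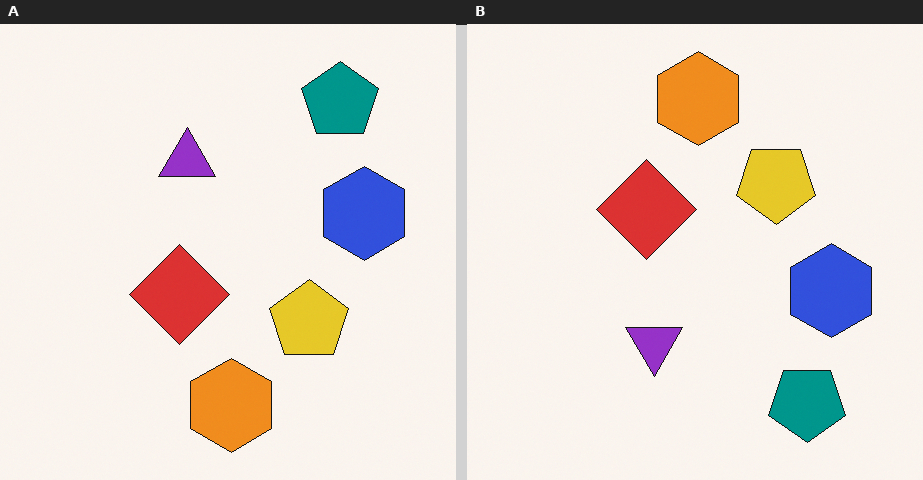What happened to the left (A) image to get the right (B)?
The right (B) image is the left (A) flipped vertically (top ↔ bottom).

The orange hexagon is in the bottom of the left (A) image and the top of the right (B) — shapes on opposite sides of the horizontal midline have swapped in a mirror flip.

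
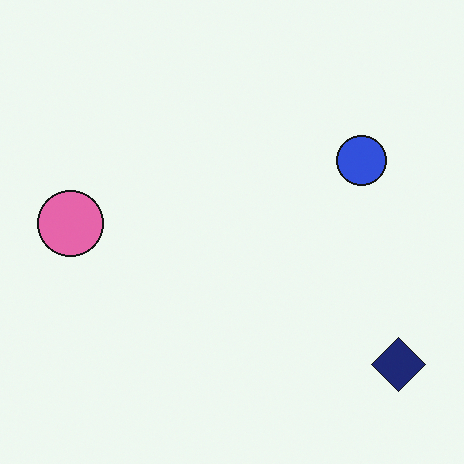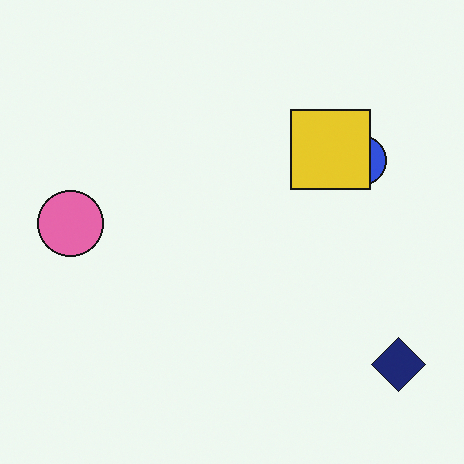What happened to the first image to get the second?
Overlaid with an additional yellow square.

A yellow square appears in the second image that is absent from the first.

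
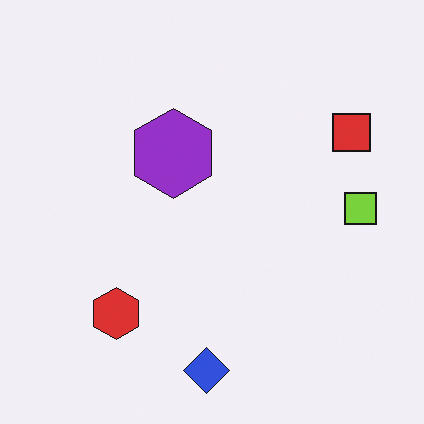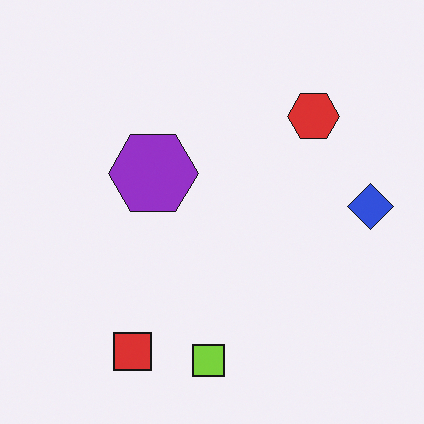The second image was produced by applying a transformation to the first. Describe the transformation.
The second image is the first transposed (reflected across the top-left ↔ bottom-right diagonal).

Shapes have swapped their row and column positions — what was in the top-right is now in the bottom-left — a diagonal reflection.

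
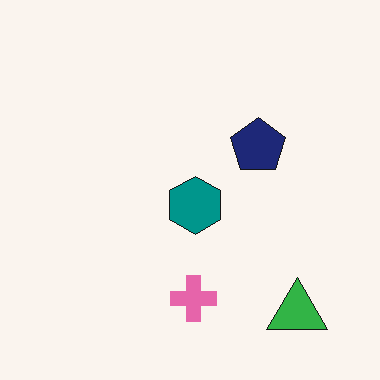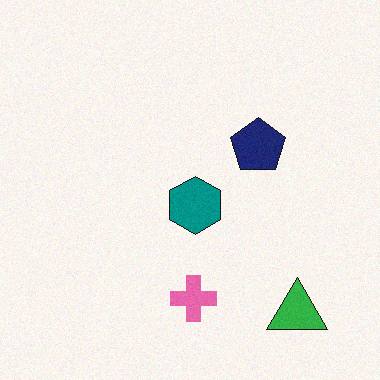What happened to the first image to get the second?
The image was degraded with light additive noise.

Random speckle covers the whole image, including the flat background.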